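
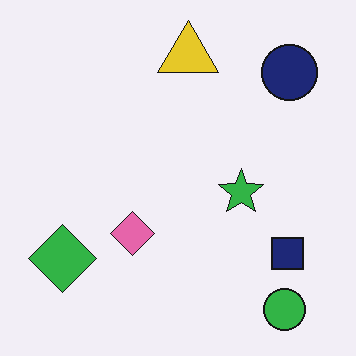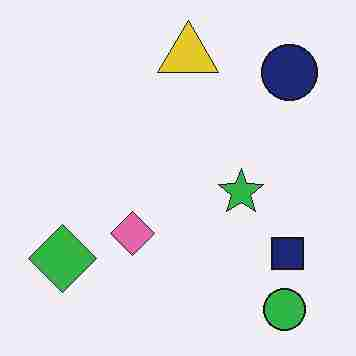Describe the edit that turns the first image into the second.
Heavily JPEG-compressed with obvious blocking artifacts.

Blocky 8×8 compression artifacts appear around shape edges and the flat background shows ringing — characteristic JPEG degradation.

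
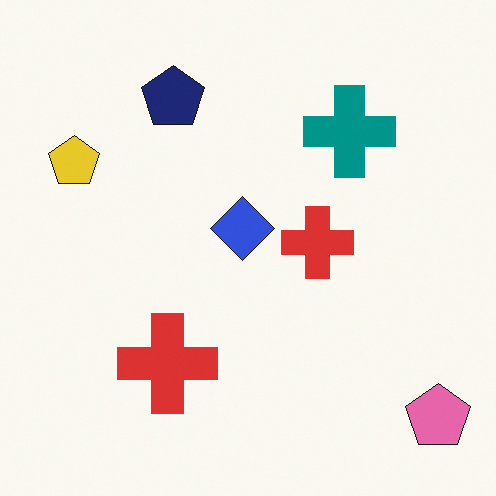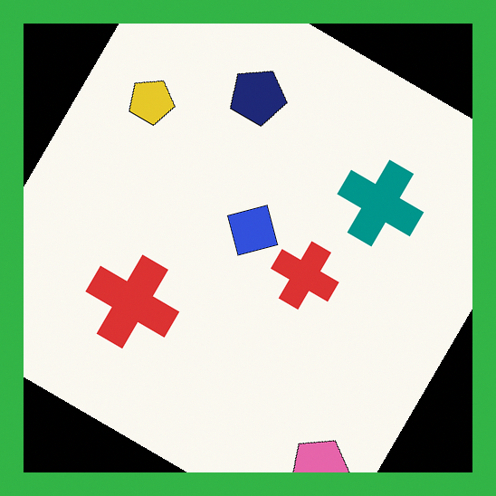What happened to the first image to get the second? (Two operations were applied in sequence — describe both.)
The second image is the first rotated clockwise by a large amount — several tens of degrees, then framed with a green border.

Every shape is tilted by the same angle and the image corners show triangular fill wedges — a whole-image rotation by a non-right angle. A solid green frame runs around the edge of the second image, with the content slightly shrunk inside it.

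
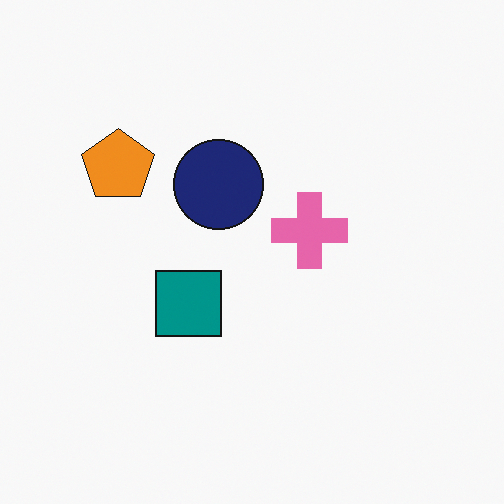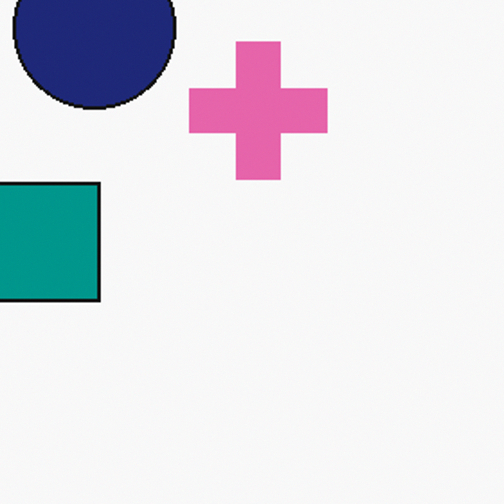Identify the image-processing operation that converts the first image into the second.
The image was cropped to a noticeably smaller region and rescaled.

The visible shapes are larger and the field of view is narrower; shapes near the original edges may be partly or wholly outside the frame — a crop-and-rescale.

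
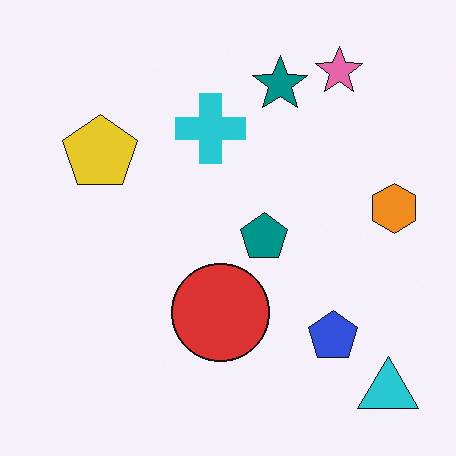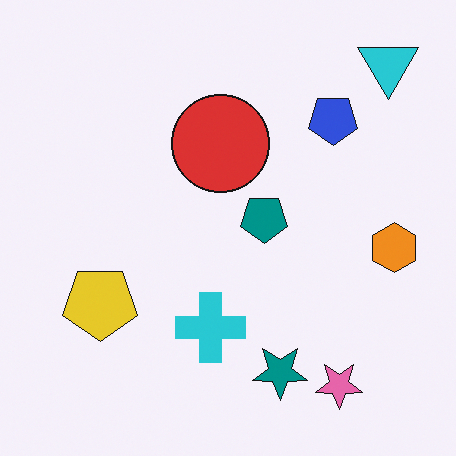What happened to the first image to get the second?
It was flipped vertically (top ↔ bottom).

The cyan triangle is in the bottom-right of the first image and the top-right of the second — shapes on opposite sides of the horizontal midline have swapped in a mirror flip.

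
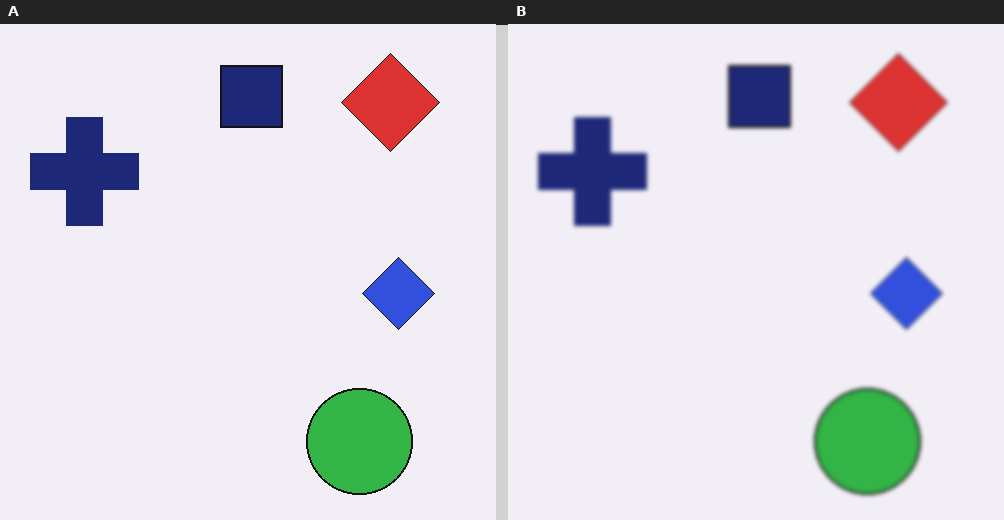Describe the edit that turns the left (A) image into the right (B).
Given a subtle gaussian blur.

Shape edges and outlines are uniformly softened across the whole image.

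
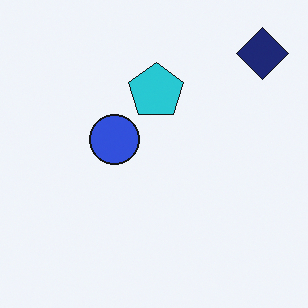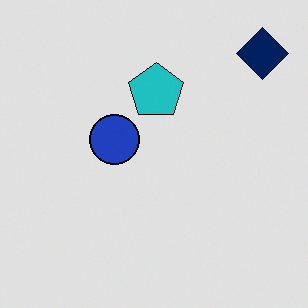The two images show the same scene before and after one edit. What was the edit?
Moderately posterized.

Each flat color has snapped to a coarser quantized level — most visibly, the near-white background has dropped to a flat grey.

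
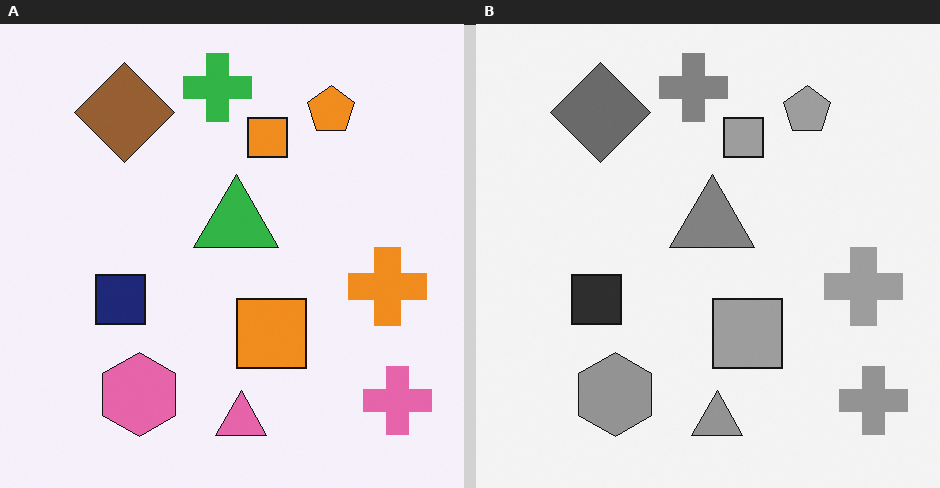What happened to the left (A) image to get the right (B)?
This is the original image converted to grayscale.

All color is removed — every shape is now a shade of grey.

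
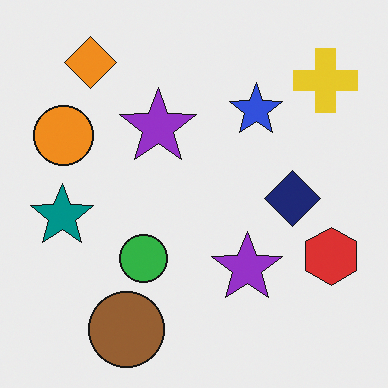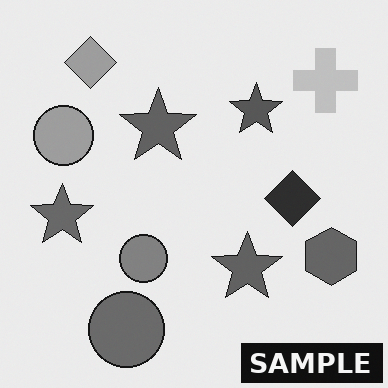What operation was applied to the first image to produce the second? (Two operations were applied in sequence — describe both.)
The second image is the first converted to grayscale, then watermarked with the text "SAMPLE" in the lower-right corner.

All color is removed — every shape is now a shade of grey. A dark label reading "SAMPLE" appears in the lower-right corner.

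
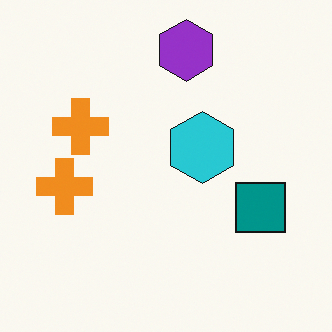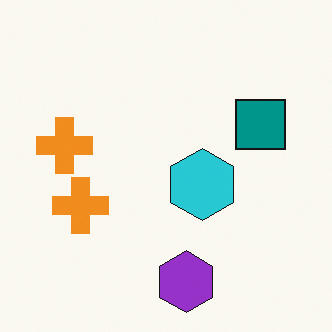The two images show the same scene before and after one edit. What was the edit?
The transformation is: flipped vertically (top ↔ bottom).

The purple hexagon is in the top of the first image and the bottom of the second — shapes on opposite sides of the horizontal midline have swapped in a mirror flip.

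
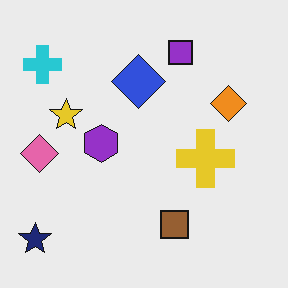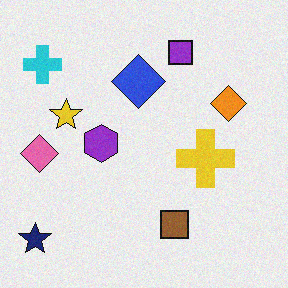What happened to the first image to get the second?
It was degraded with a light layer of grain.

Random speckle covers the whole image, including the flat background.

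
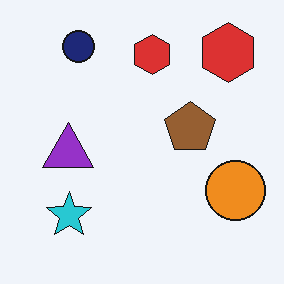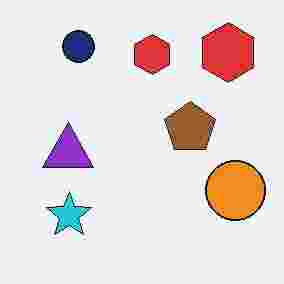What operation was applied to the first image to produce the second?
This is the original image degraded with heavy JPEG compression.

Blocky 8×8 compression artifacts appear around shape edges and the flat background shows ringing — characteristic JPEG degradation.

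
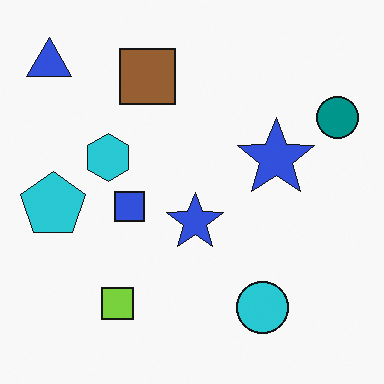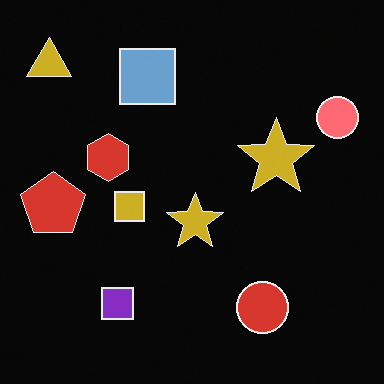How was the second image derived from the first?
It was color-inverted (negative).

The light background has become dark and every shape's color is its complement — a photographic negative.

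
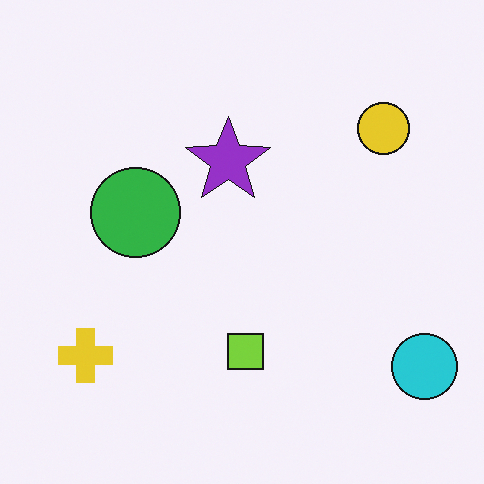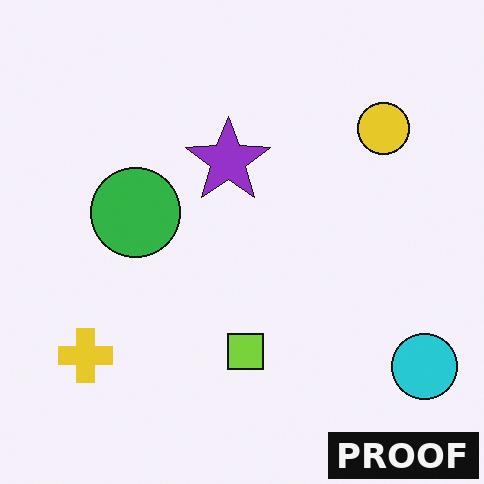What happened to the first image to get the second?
Watermarked with the text "PROOF" in the lower-right corner.

A dark label reading "PROOF" appears in the lower-right corner.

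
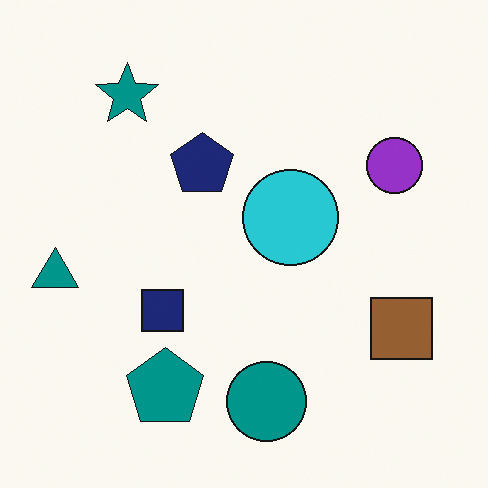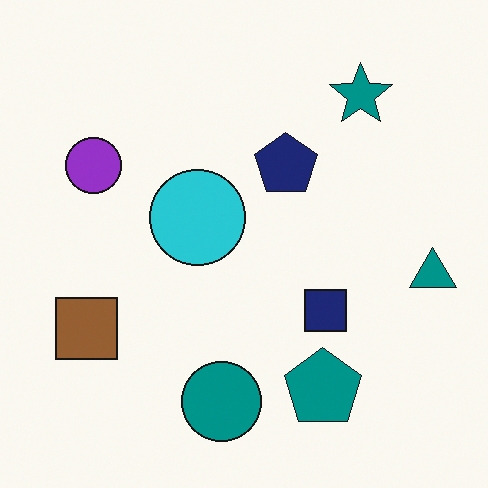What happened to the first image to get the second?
The transformation is: flipped horizontally (left ↔ right).

The teal triangle is in the left of the first image and the right of the second — shapes on opposite sides of the vertical midline have swapped in a mirror flip.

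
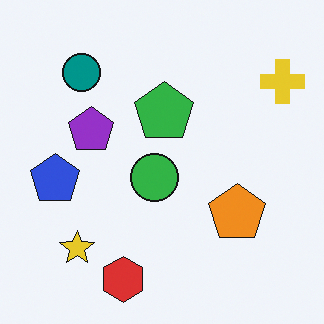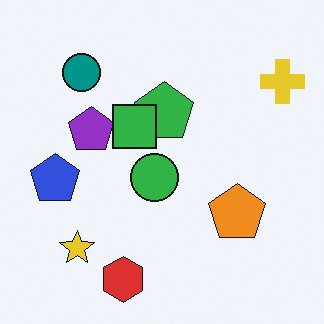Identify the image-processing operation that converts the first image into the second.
This is the original image overlaid with an additional green square.

A green square appears in the second image that is absent from the first.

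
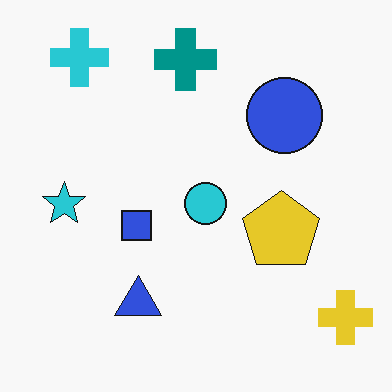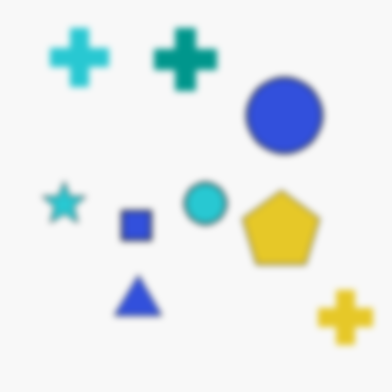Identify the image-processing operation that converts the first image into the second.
Noticeably gaussian-blurred.

Shape edges and outlines are uniformly softened across the whole image.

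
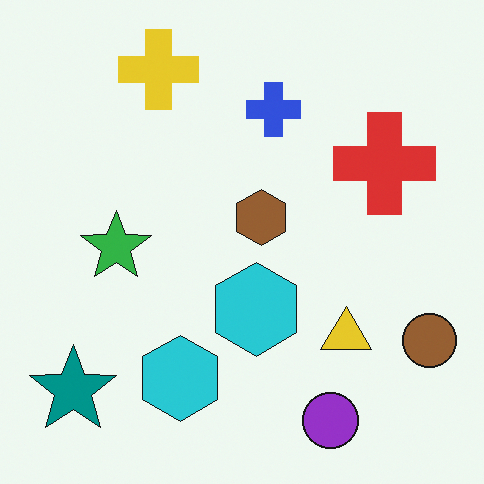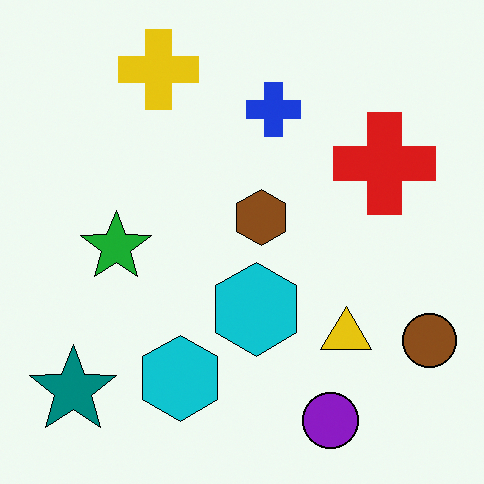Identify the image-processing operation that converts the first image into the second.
This is the original image given slightly increased contrast.

Tones are pushed away from mid-grey across the whole image — a global contrast change.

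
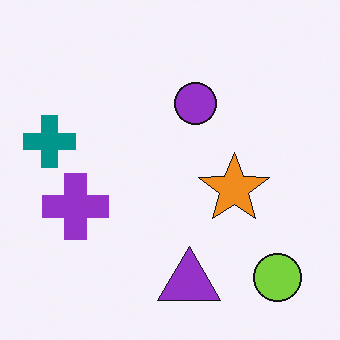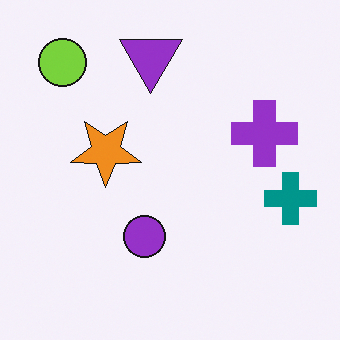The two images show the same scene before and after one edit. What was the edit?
The transformation is: rotated 180°.

The lime circle sits in the bottom-right of the first image and the top-left of the second — consistent with a whole-image 180° rotation.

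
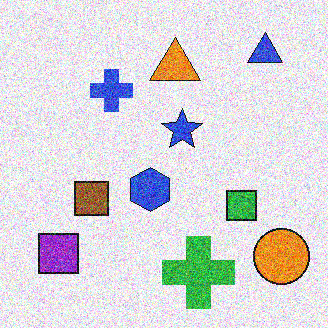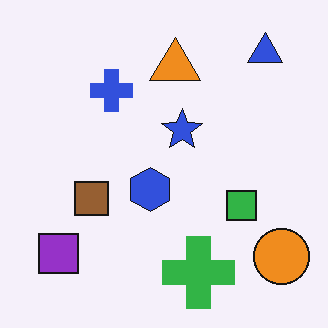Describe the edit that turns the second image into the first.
The transformation is: degraded with a thick layer of grain.

Random speckle covers the whole image, including the flat background.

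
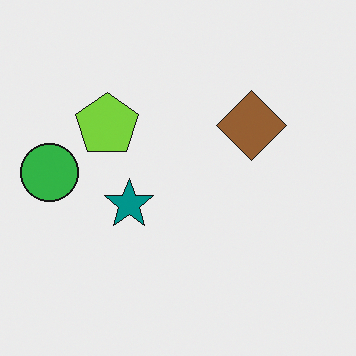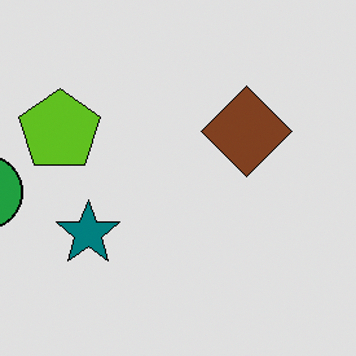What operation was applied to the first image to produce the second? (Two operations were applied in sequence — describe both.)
The second image is the first posterized to a reduced palette, then cropped to a modestly smaller region and rescaled.

Each flat color has snapped to a coarser quantized level — most visibly, the near-white background has dropped to a flat grey. The visible shapes are larger and the field of view is narrower; shapes near the original edges may be partly or wholly outside the frame — a crop-and-rescale.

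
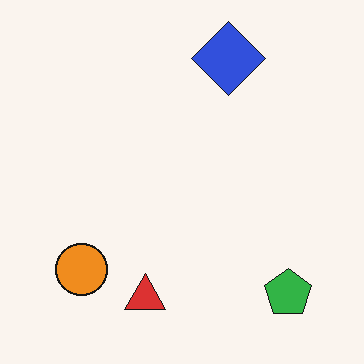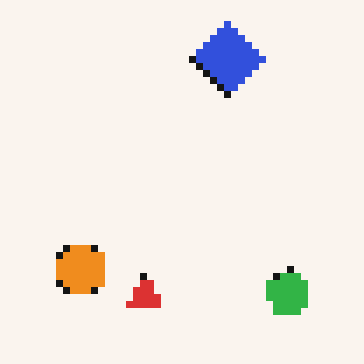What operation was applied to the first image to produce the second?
The second image is the first pixelated into visible square blocks.

Shapes are reduced to large square blocks; fine edges and outlines are lost — a downscale-then-upscale (mosaic) effect.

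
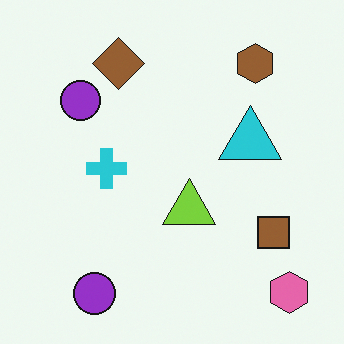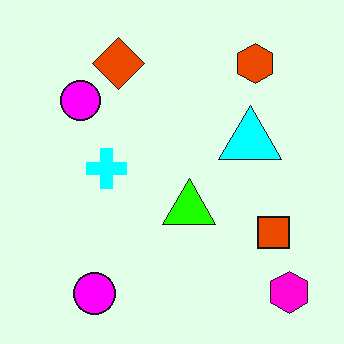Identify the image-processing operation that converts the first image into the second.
Made much more vivid (saturation change).

All colors are more vivid — a global saturation change.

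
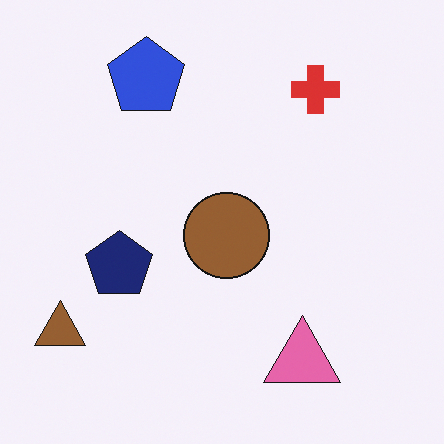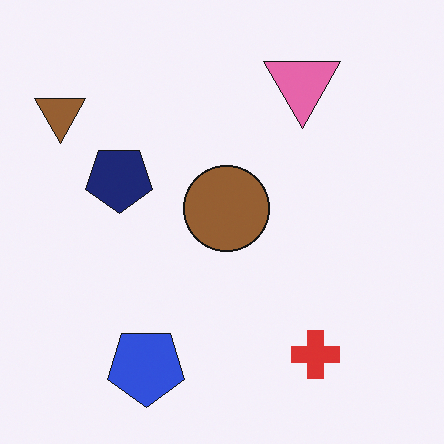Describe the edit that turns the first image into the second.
It was flipped vertically (top ↔ bottom).

The blue pentagon is in the top-left of the first image and the bottom-left of the second — shapes on opposite sides of the horizontal midline have swapped in a mirror flip.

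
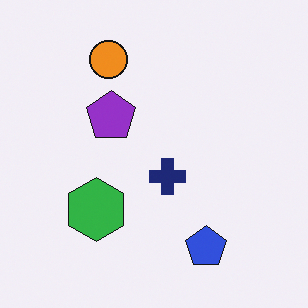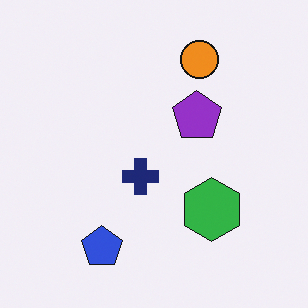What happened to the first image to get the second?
The image was flipped horizontally (left ↔ right).

The green hexagon is in the bottom-left of the first image and the bottom-right of the second — shapes on opposite sides of the vertical midline have swapped in a mirror flip.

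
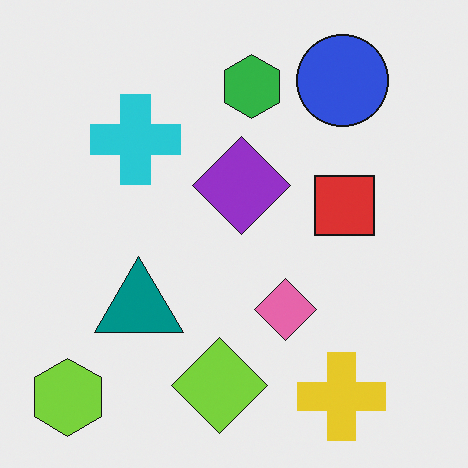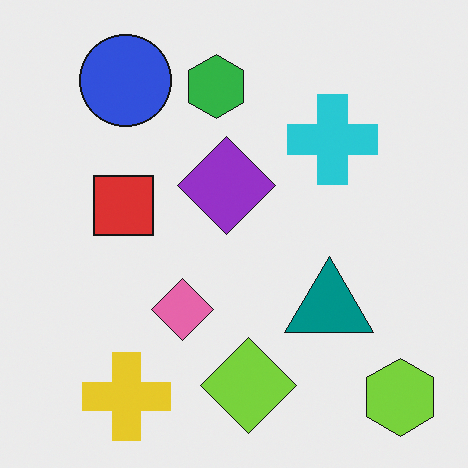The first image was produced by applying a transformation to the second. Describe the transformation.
This is the original image flipped horizontally (left ↔ right).

The lime hexagon is in the bottom-right of the second image and the bottom-left of the first — shapes on opposite sides of the vertical midline have swapped in a mirror flip.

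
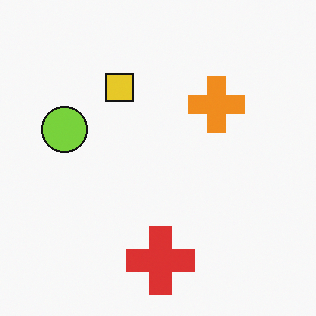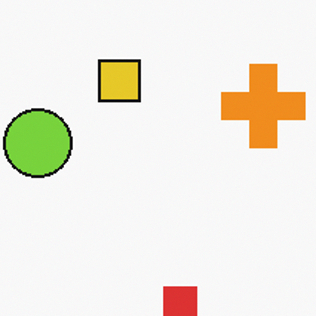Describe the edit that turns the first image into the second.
Cropped to a modestly smaller region and rescaled.

The visible shapes are larger and the field of view is narrower; shapes near the original edges may be partly or wholly outside the frame — a crop-and-rescale.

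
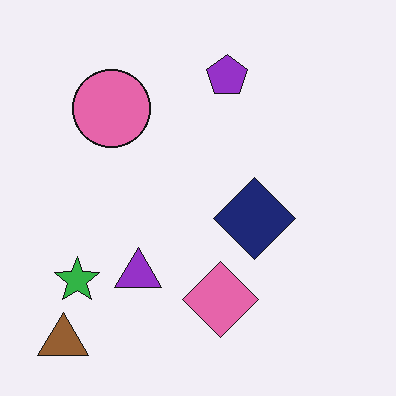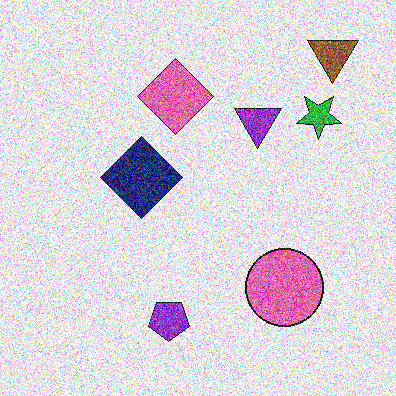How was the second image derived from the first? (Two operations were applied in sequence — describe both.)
The second image is the first rotated 180°, then degraded with heavy additive noise.

The brown triangle sits in the bottom-left of the first image and the top-right of the second — consistent with a whole-image 180° rotation. Random speckle covers the whole image, including the flat background.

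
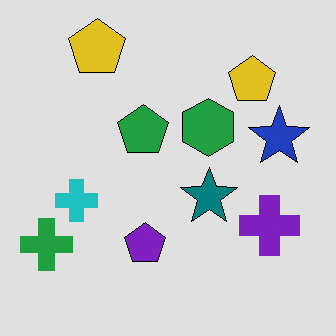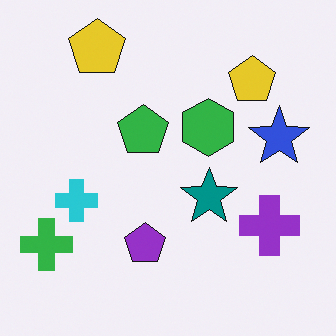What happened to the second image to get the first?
This is the original image moderately posterized.

Each flat color has snapped to a coarser quantized level — most visibly, the near-white background has dropped to a flat grey.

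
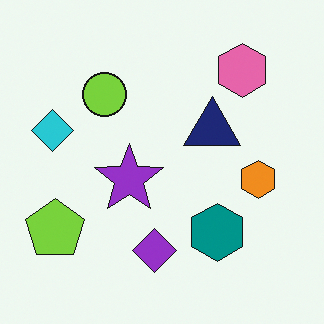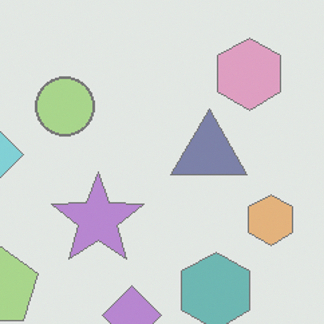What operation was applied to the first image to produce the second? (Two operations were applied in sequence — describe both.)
This is the original image cropped to a modestly smaller region and rescaled, then given much lower contrast.

The visible shapes are larger and the field of view is narrower; shapes near the original edges may be partly or wholly outside the frame — a crop-and-rescale. Tones are pushed toward mid-grey across the whole image — a global contrast change.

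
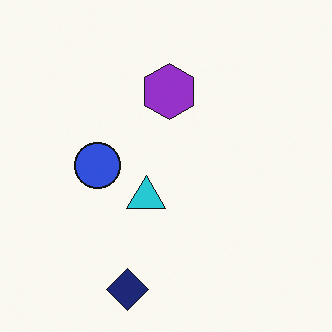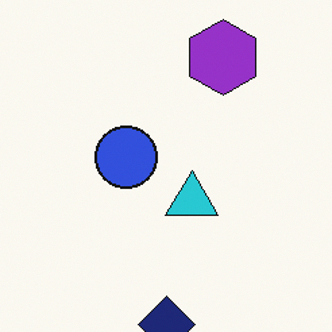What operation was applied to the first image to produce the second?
Cropped slightly and scaled back up.

The visible shapes are larger and the field of view is narrower; shapes near the original edges may be partly or wholly outside the frame — a crop-and-rescale.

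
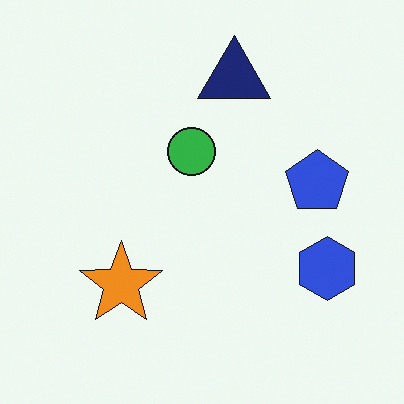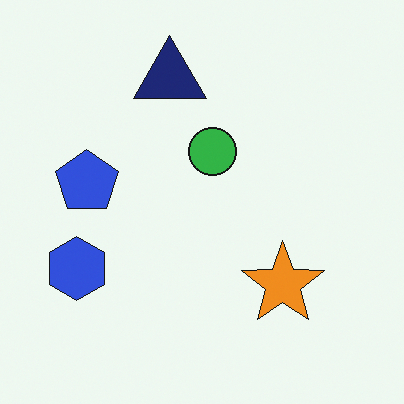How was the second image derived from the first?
The transformation is: flipped horizontally (left ↔ right).

The blue hexagon is in the right of the first image and the left of the second — shapes on opposite sides of the vertical midline have swapped in a mirror flip.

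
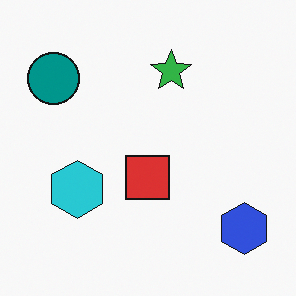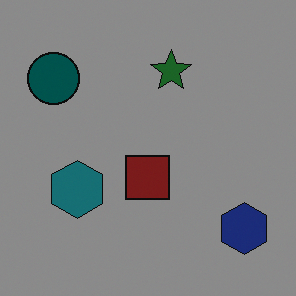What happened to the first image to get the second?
Noticeably darkened.

Every pixel — background and shapes alike — is uniformly darkened.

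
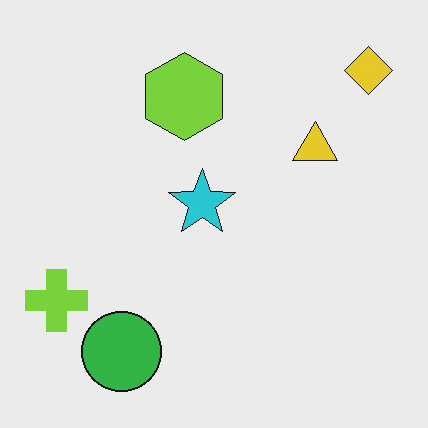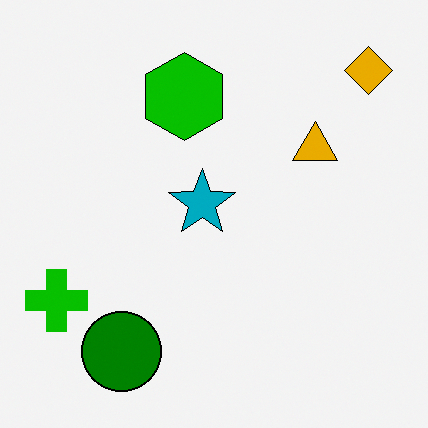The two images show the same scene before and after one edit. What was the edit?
The second image is the first boosted in contrast.

Tones are pushed away from mid-grey across the whole image — a global contrast change.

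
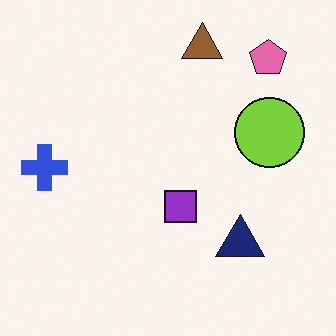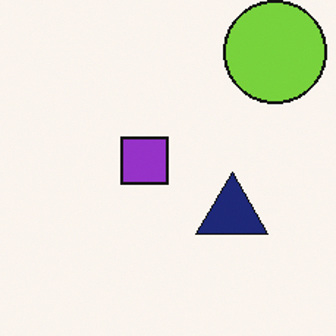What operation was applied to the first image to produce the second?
It was cropped slightly and scaled back up.

The visible shapes are larger and the field of view is narrower; shapes near the original edges may be partly or wholly outside the frame — a crop-and-rescale.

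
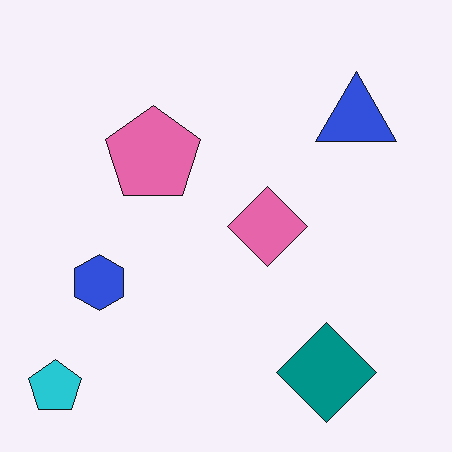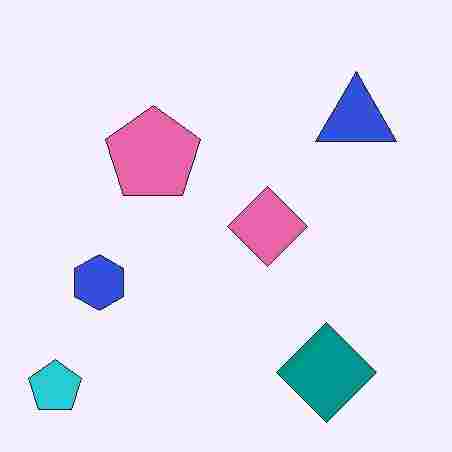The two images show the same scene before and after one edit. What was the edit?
This is the original image degraded with heavy JPEG compression.

Blocky 8×8 compression artifacts appear around shape edges and the flat background shows ringing — characteristic JPEG degradation.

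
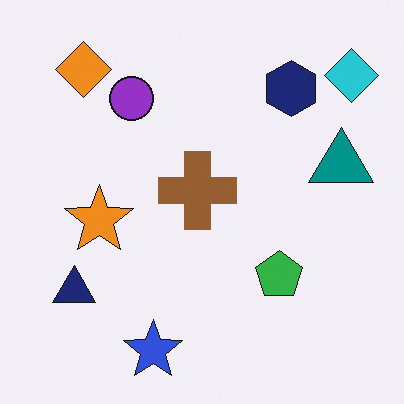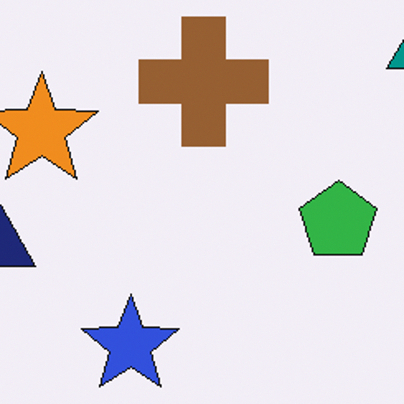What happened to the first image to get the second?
This is the original image cropped to a noticeably smaller region and rescaled.

The visible shapes are larger and the field of view is narrower; shapes near the original edges may be partly or wholly outside the frame — a crop-and-rescale.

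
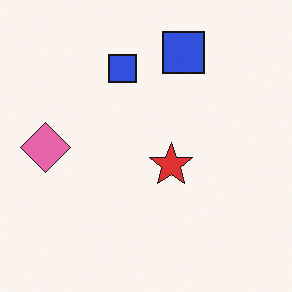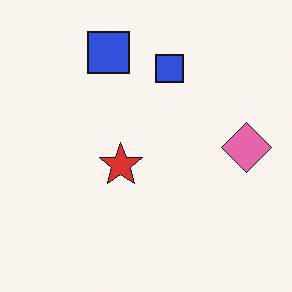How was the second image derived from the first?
It was flipped horizontally (left ↔ right).

The pink diamond is in the left of the first image and the right of the second — shapes on opposite sides of the vertical midline have swapped in a mirror flip.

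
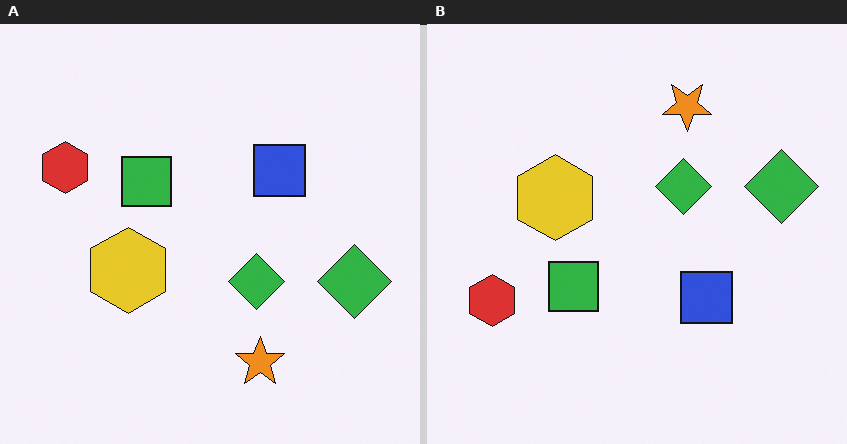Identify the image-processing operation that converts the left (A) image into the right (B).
Flipped vertically (top ↔ bottom).

The orange star is in the bottom of the left (A) image and the top of the right (B) — shapes on opposite sides of the horizontal midline have swapped in a mirror flip.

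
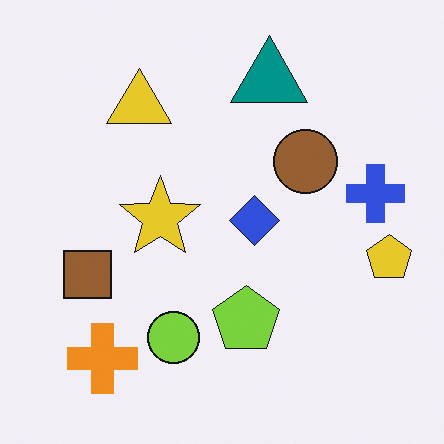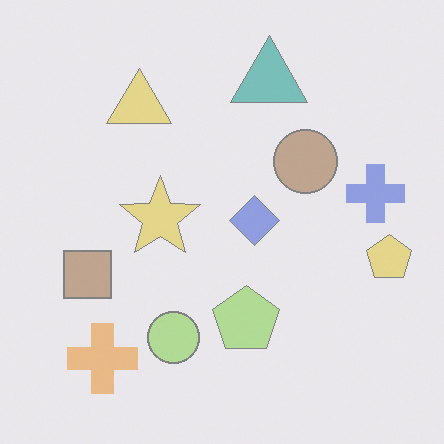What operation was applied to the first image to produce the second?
The second image is the first given much lower contrast.

Tones are pushed toward mid-grey across the whole image — a global contrast change.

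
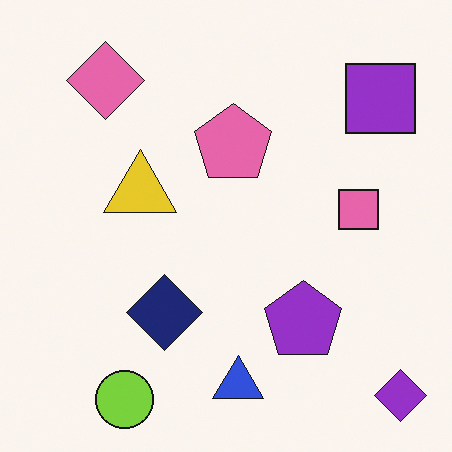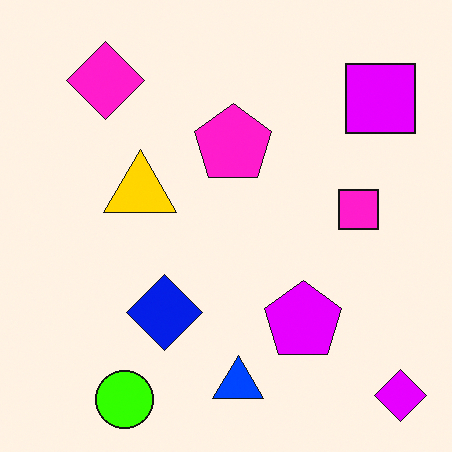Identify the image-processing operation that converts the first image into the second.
The transformation is: heavily oversaturated.

All colors are more vivid — a global saturation change.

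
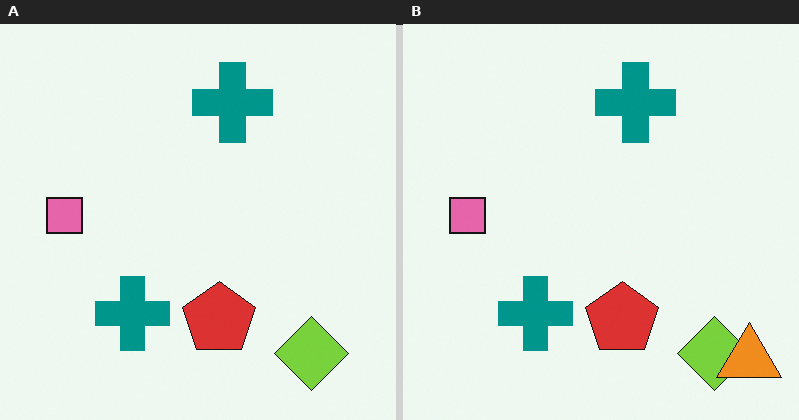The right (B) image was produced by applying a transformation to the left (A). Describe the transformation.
This is the original image overlaid with an additional orange triangle.

An orange triangle appears in the right (B) image that is absent from the left (A).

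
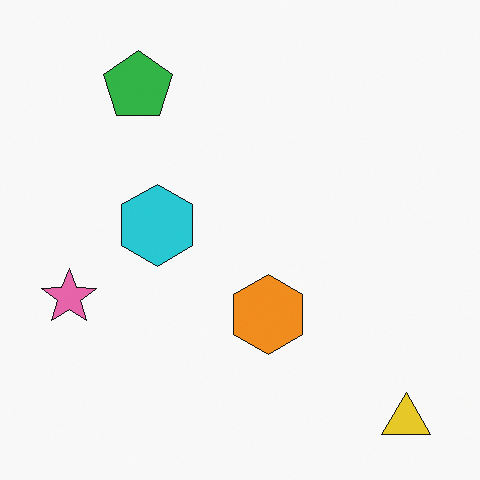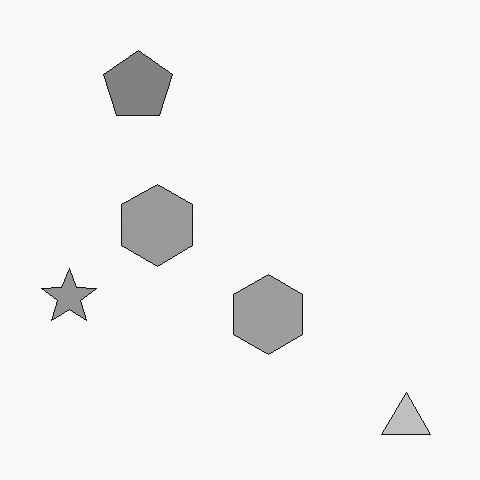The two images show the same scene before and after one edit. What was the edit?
The image was converted to grayscale.

All color is removed — every shape is now a shade of grey.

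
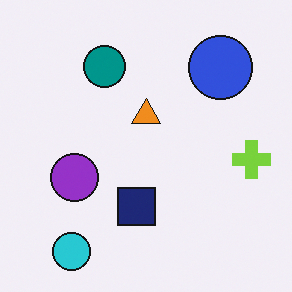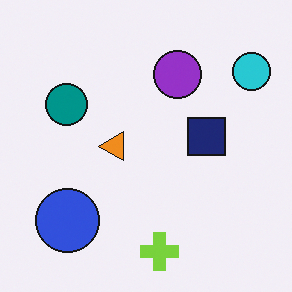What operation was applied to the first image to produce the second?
The second image is the first transposed (reflected across the top-left ↔ bottom-right diagonal).

Shapes have swapped their row and column positions — what was in the top-right is now in the bottom-left — a diagonal reflection.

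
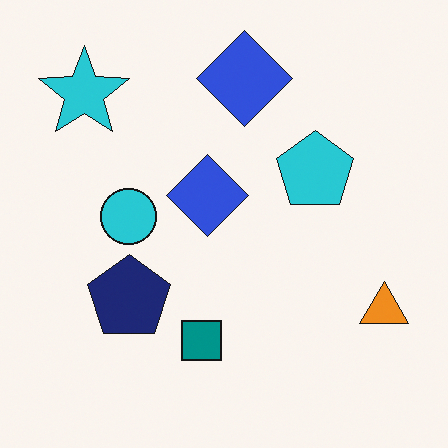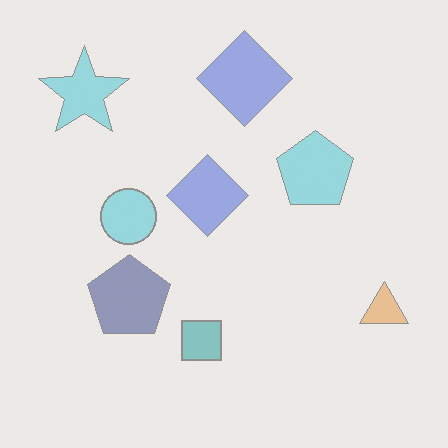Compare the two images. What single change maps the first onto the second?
The image was washed out (contrast reduced).

Tones are pushed toward mid-grey across the whole image — a global contrast change.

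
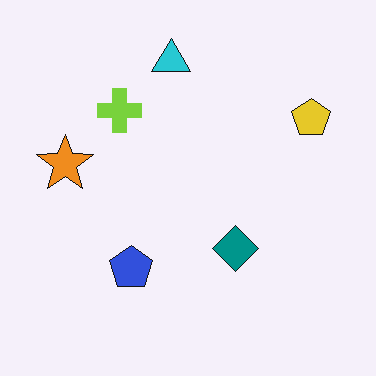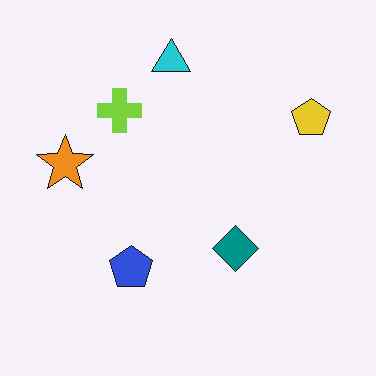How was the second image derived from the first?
The transformation is: given moderate JPEG compression.

Blocky 8×8 compression artifacts appear around shape edges and the flat background shows ringing — characteristic JPEG degradation.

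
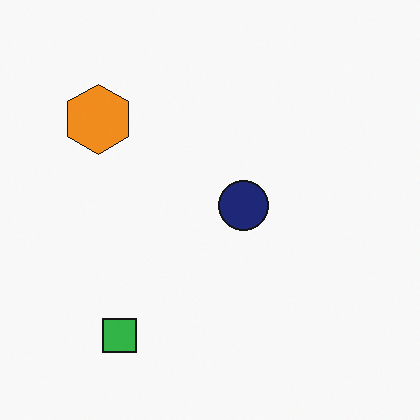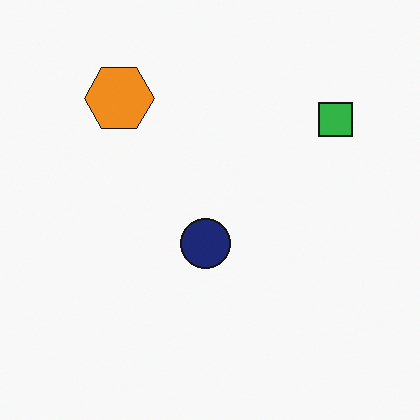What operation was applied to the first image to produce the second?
Transposed (reflected across the top-left ↔ bottom-right diagonal).

Shapes have swapped their row and column positions — what was in the top-right is now in the bottom-left — a diagonal reflection.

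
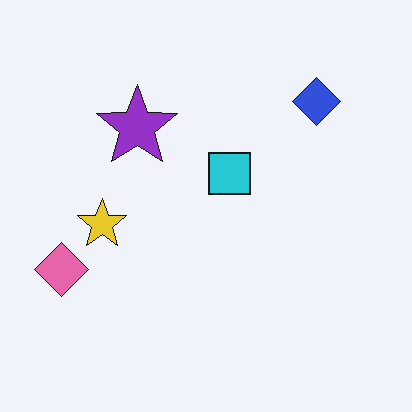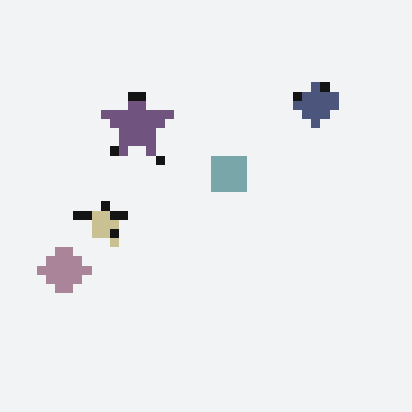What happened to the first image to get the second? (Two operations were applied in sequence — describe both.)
This is the original image coarsely pixelated, then heavily desaturated.

Shapes are reduced to large square blocks; fine edges and outlines are lost — a downscale-then-upscale (mosaic) effect. All colors are more muted and greyish — a global saturation change.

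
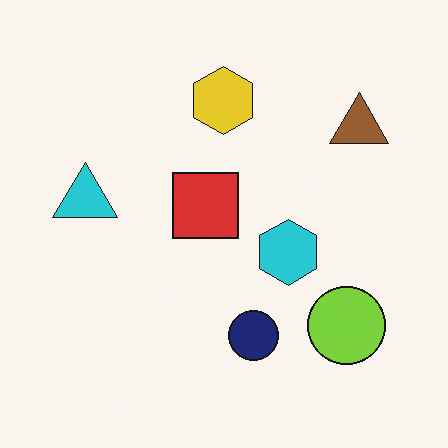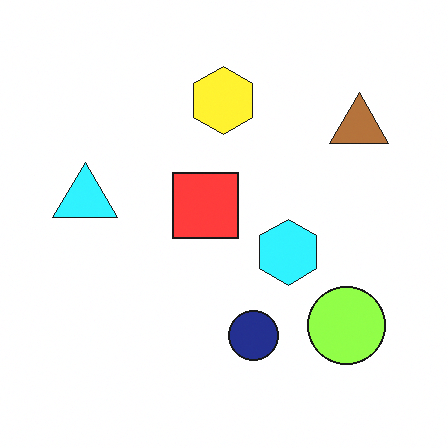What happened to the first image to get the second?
This is the original image slightly brightened.

Every pixel — background and shapes alike — is uniformly brightened.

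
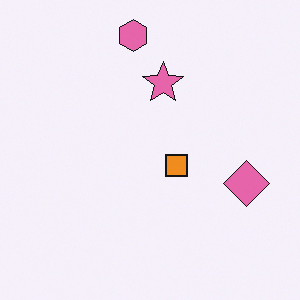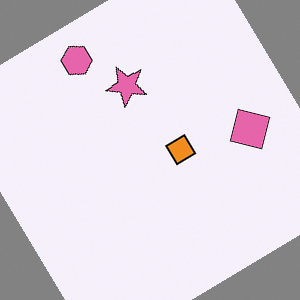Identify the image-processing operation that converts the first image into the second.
The second image is the first rotated counter-clockwise by a large amount — several tens of degrees.

Every shape is tilted by the same angle and the image corners show triangular fill wedges — a whole-image rotation by a non-right angle.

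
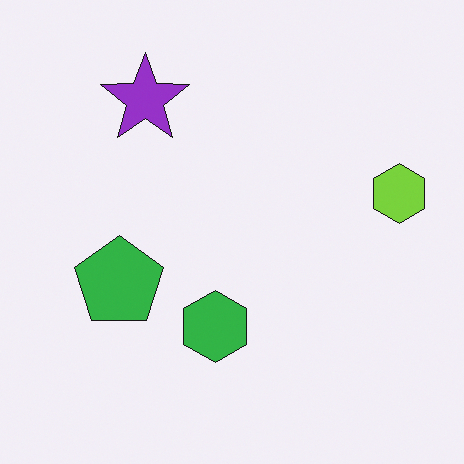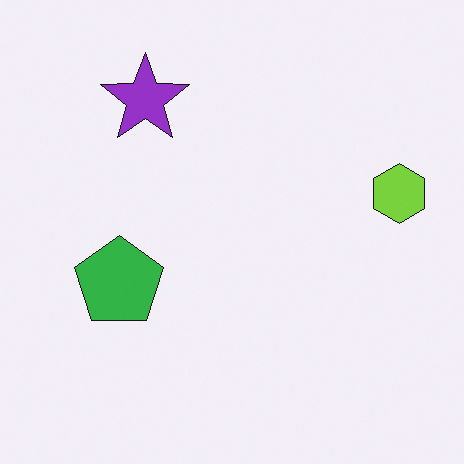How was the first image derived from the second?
The first image is the second overlaid with an additional green hexagon.

A green hexagon appears in the first image that is absent from the second.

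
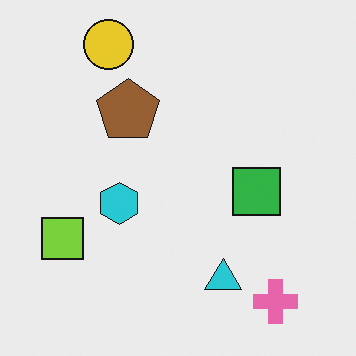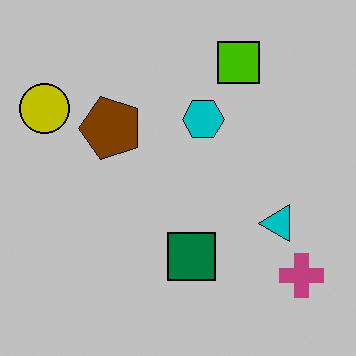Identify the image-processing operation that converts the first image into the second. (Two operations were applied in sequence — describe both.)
The image was heavily posterized to just a handful of flat colors, then transposed (reflected across the top-left ↔ bottom-right diagonal).

Each flat color has snapped to a coarser quantized level — most visibly, the near-white background has dropped to a flat grey. Shapes have swapped their row and column positions — what was in the top-right is now in the bottom-left — a diagonal reflection.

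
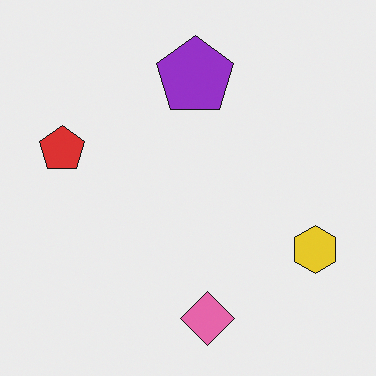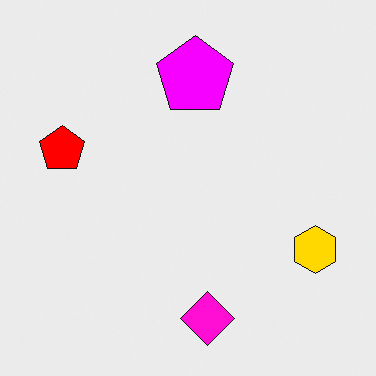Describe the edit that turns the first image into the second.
The transformation is: made much more vivid (saturation change).

All colors are more vivid — a global saturation change.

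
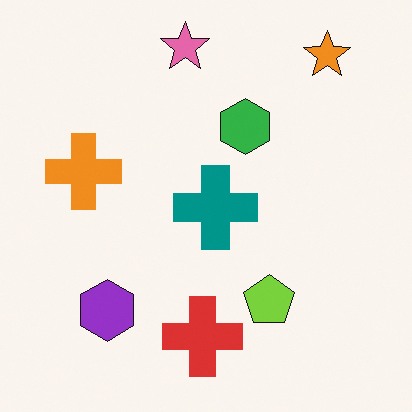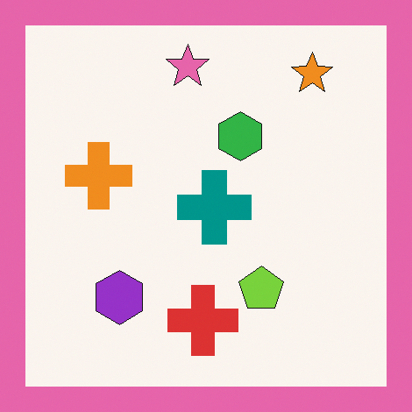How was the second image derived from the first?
The second image is the first framed with a pink border.

A solid pink frame runs around the edge of the second image, with the content slightly shrunk inside it.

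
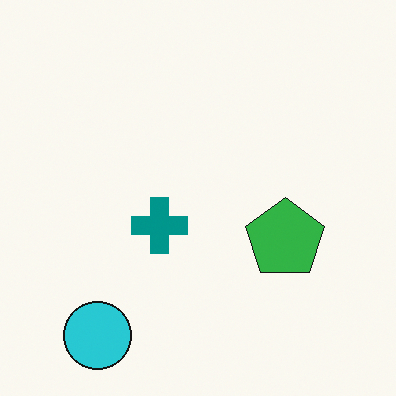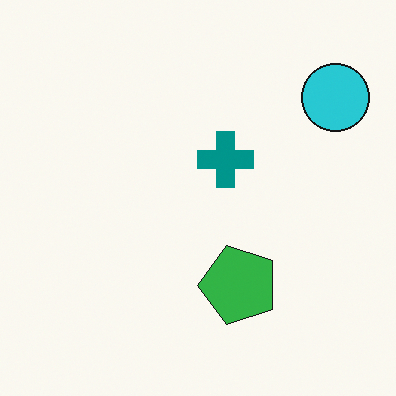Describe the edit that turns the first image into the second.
The second image is the first transposed (reflected across the top-left ↔ bottom-right diagonal).

Shapes have swapped their row and column positions — what was in the top-right is now in the bottom-left — a diagonal reflection.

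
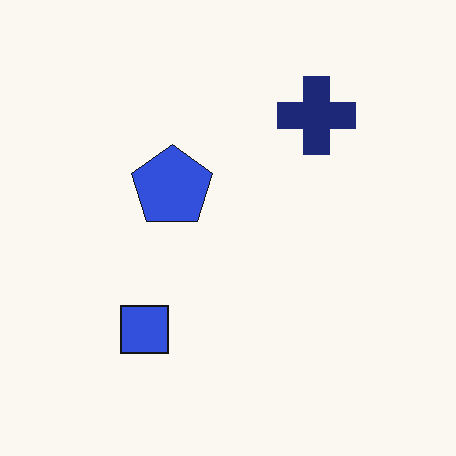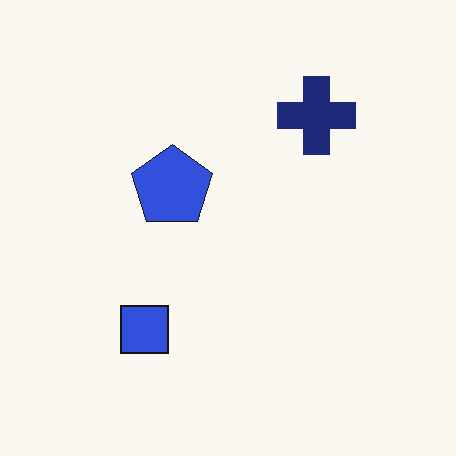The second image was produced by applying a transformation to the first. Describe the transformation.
The image was given moderate JPEG compression.

Blocky 8×8 compression artifacts appear around shape edges and the flat background shows ringing — characteristic JPEG degradation.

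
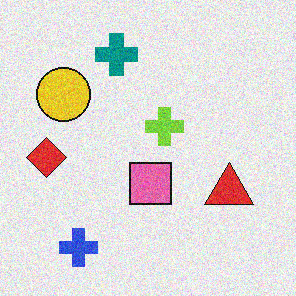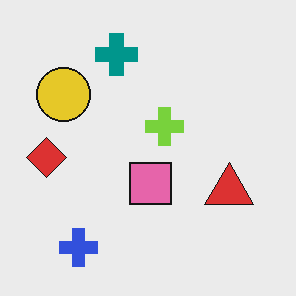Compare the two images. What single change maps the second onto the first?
This is the original image degraded with moderate additive noise.

Random speckle covers the whole image, including the flat background.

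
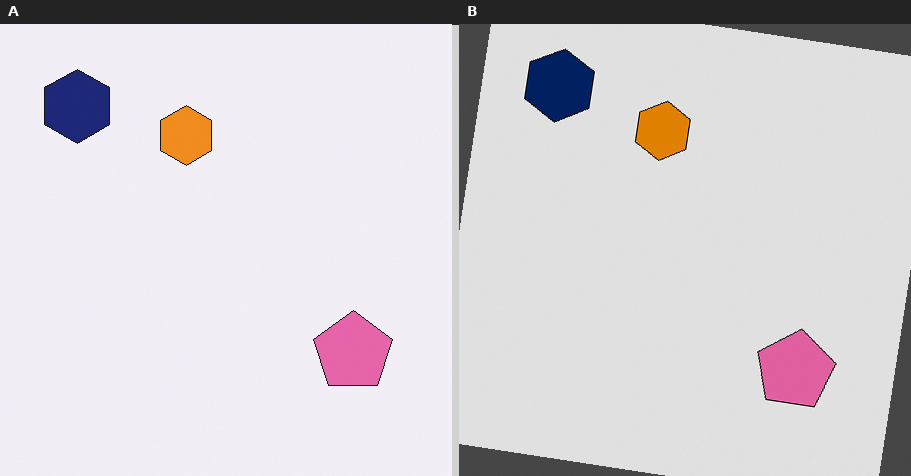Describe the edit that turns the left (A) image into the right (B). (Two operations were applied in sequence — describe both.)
This is the original image moderately posterized, then rotated clockwise by a few degrees.

Each flat color has snapped to a coarser quantized level — most visibly, the near-white background has dropped to a flat grey. Every shape is tilted by the same angle and the image corners show triangular fill wedges — a whole-image rotation by a non-right angle.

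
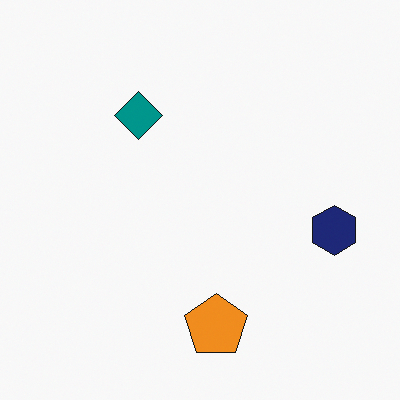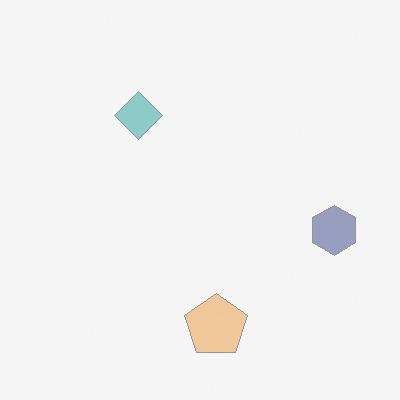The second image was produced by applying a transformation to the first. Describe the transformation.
Given much lower contrast.

Tones are pushed toward mid-grey across the whole image — a global contrast change.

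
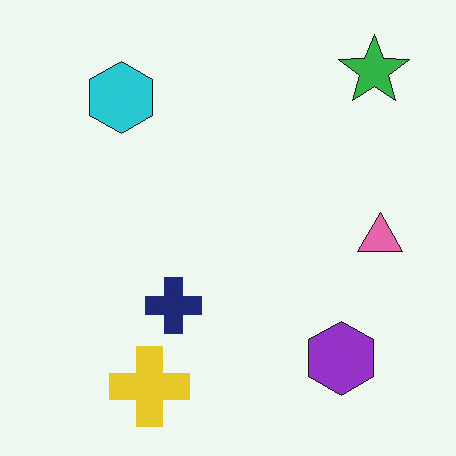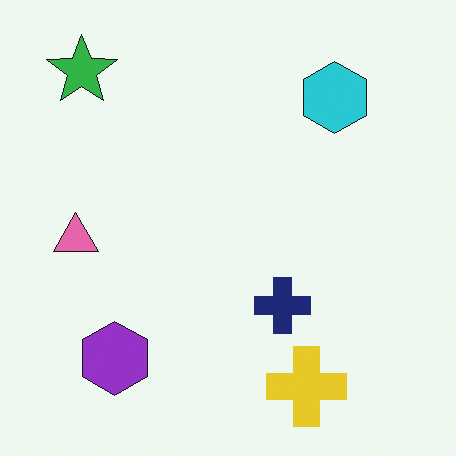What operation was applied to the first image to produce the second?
The image was flipped horizontally (left ↔ right).

The pink triangle is in the right of the first image and the left of the second — shapes on opposite sides of the vertical midline have swapped in a mirror flip.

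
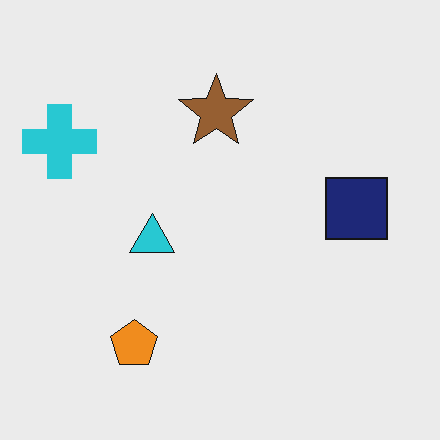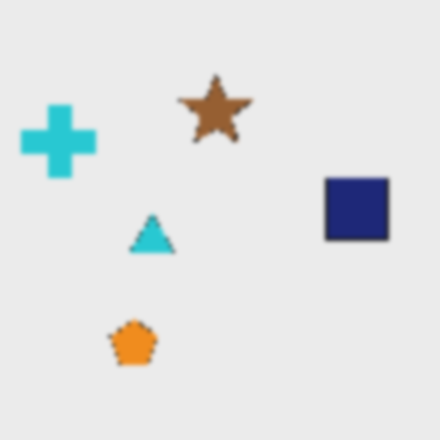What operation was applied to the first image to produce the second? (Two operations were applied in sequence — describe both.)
The transformation is: lightly pixelated (a mild mosaic effect), then slightly softened.

Shapes are reduced to large square blocks; fine edges and outlines are lost — a downscale-then-upscale (mosaic) effect. Shape edges and outlines are uniformly softened across the whole image.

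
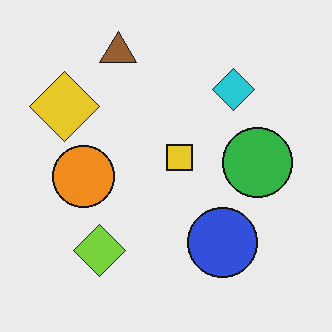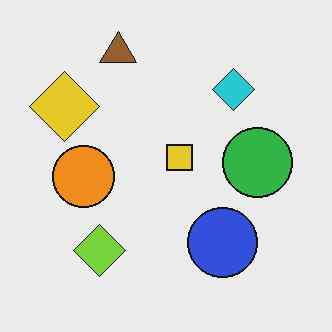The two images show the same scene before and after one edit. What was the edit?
The transformation is: JPEG-compressed with visible artifacts.

Blocky 8×8 compression artifacts appear around shape edges and the flat background shows ringing — characteristic JPEG degradation.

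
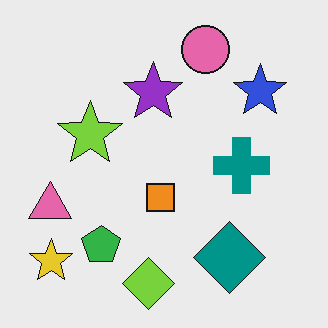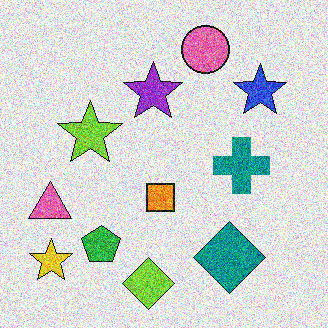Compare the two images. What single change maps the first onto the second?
The second image is the first degraded with strong gaussian noise.

Random speckle covers the whole image, including the flat background.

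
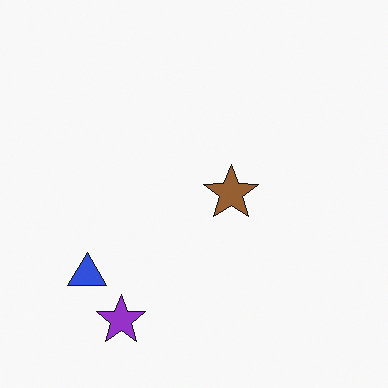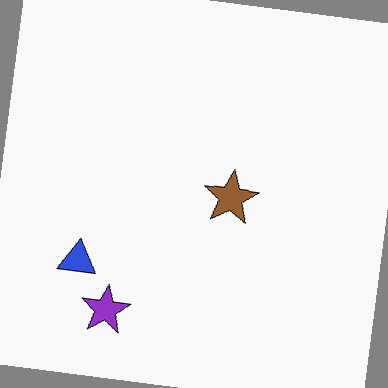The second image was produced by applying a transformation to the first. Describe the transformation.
Rotated clockwise by a small amount.

Every shape is tilted by the same angle and the image corners show triangular fill wedges — a whole-image rotation by a non-right angle.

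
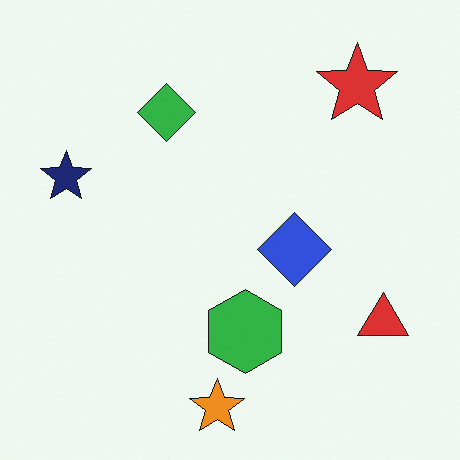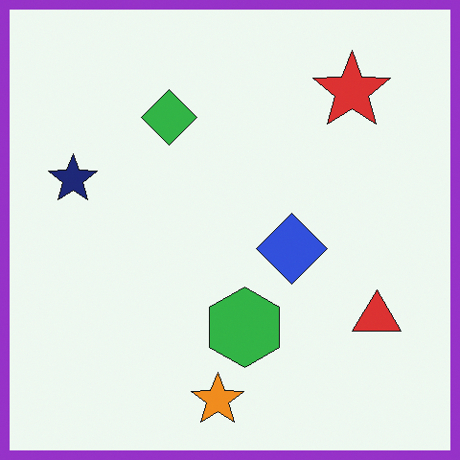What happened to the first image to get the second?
The image was framed with a purple border.

A solid purple frame runs around the edge of the second image, with the content slightly shrunk inside it.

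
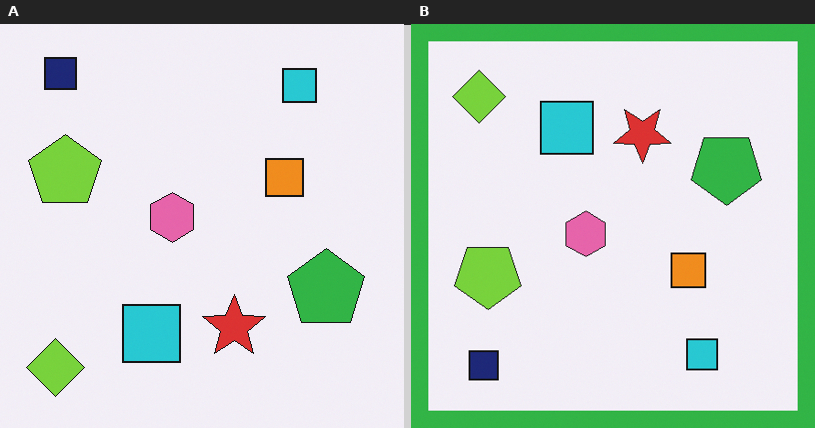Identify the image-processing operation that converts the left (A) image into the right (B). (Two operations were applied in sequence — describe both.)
The right (B) image is the left (A) flipped vertically (top ↔ bottom), then framed with a green border.

The navy square is in the top-left of the left (A) image and the bottom-left of the right (B) — shapes on opposite sides of the horizontal midline have swapped in a mirror flip. A solid green frame runs around the edge of the right (B) image, with the content slightly shrunk inside it.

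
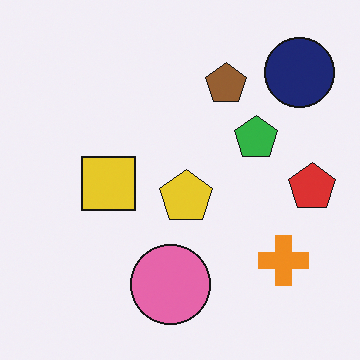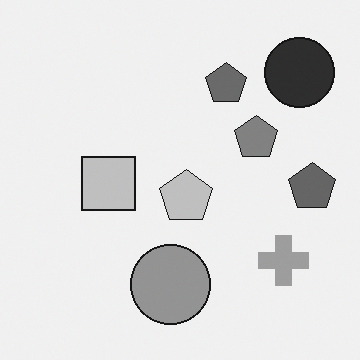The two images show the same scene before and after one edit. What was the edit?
The image was converted to grayscale.

All color is removed — every shape is now a shade of grey.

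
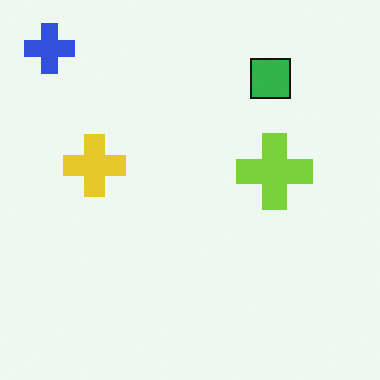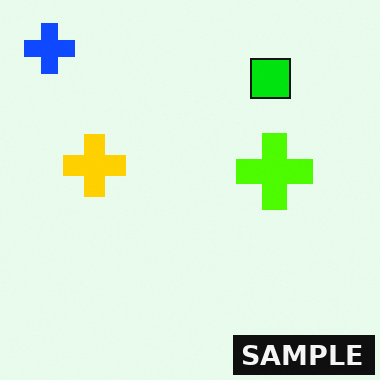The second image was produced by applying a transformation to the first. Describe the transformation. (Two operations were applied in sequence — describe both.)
The transformation is: made much more vivid (saturation change), then watermarked with the text "SAMPLE" in the lower-right corner.

All colors are more vivid — a global saturation change. A dark label reading "SAMPLE" appears in the lower-right corner.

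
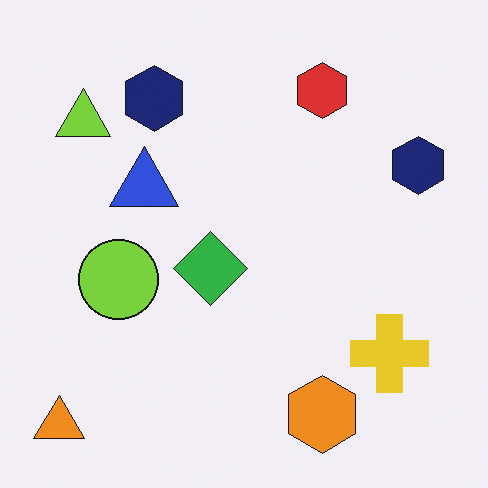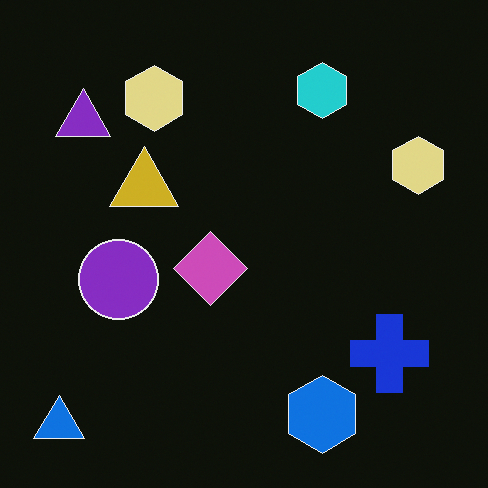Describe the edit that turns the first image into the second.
Color-inverted (negative).

The light background has become dark and every shape's color is its complement — a photographic negative.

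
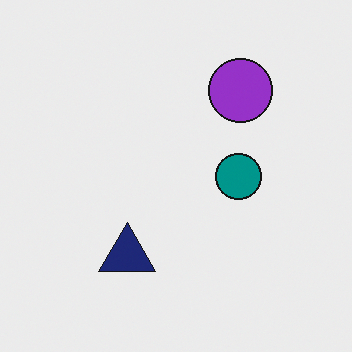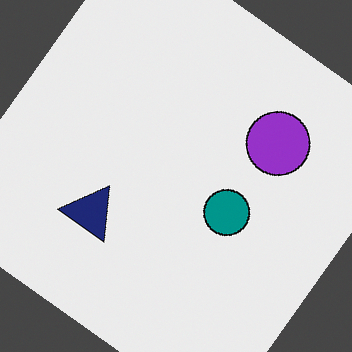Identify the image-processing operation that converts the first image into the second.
The image was rotated clockwise by a large amount — several tens of degrees.

Every shape is tilted by the same angle and the image corners show triangular fill wedges — a whole-image rotation by a non-right angle.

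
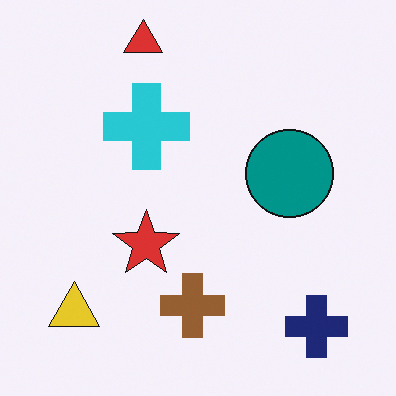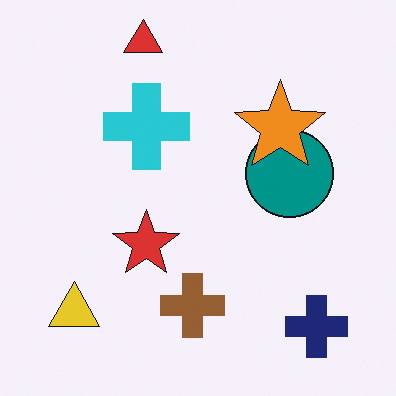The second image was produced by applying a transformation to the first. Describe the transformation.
The second image is the first overlaid with an additional orange star.

An orange star appears in the second image that is absent from the first.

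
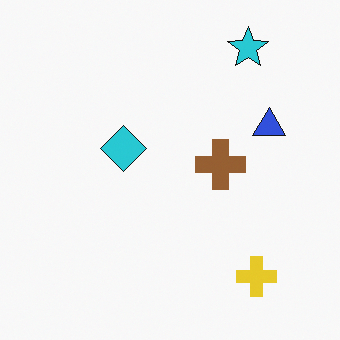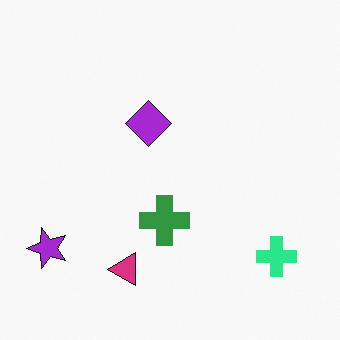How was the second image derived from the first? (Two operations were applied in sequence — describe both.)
The transformation is: transposed (reflected across the top-left ↔ bottom-right diagonal), then hue-shifted noticeably.

Shapes have swapped their row and column positions — what was in the top-right is now in the bottom-left — a diagonal reflection. Every shape's color has rotated by the same amount around the hue wheel — a uniform hue shift.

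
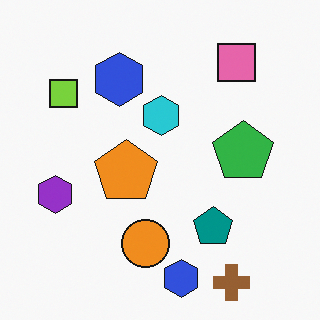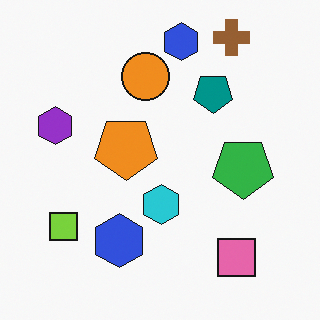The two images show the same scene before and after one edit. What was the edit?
The second image is the first flipped vertically (top ↔ bottom).

The brown cross is in the bottom-right of the first image and the top-right of the second — shapes on opposite sides of the horizontal midline have swapped in a mirror flip.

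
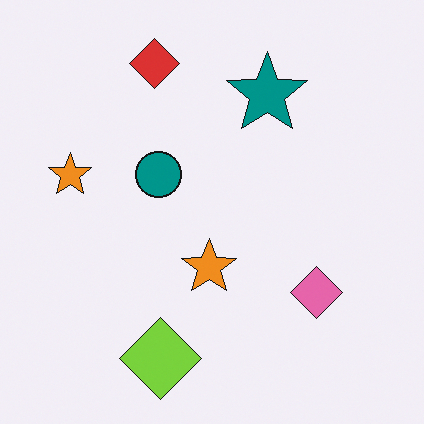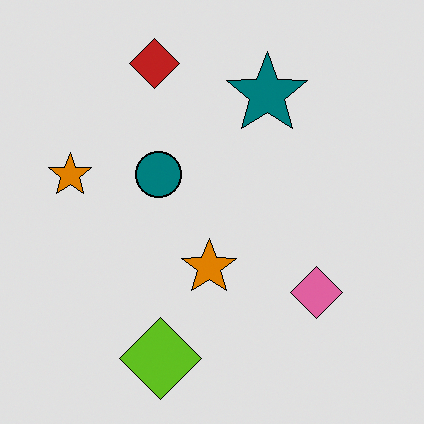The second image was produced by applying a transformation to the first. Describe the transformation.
The second image is the first moderately posterized.

Each flat color has snapped to a coarser quantized level — most visibly, the near-white background has dropped to a flat grey.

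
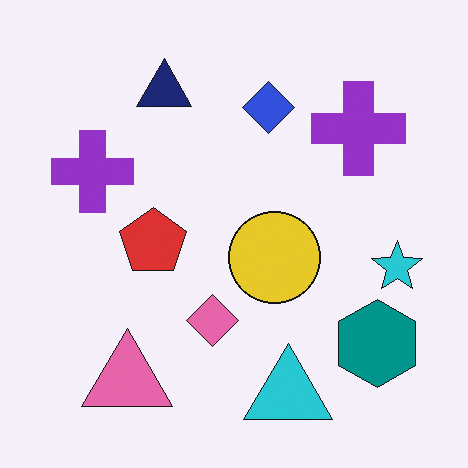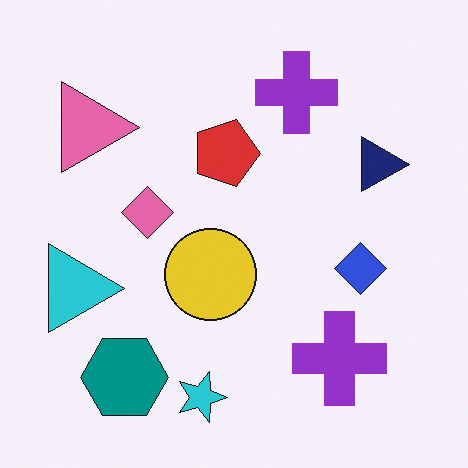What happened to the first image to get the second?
The image was rotated 90° clockwise.

The pink triangle sits in the bottom-left of the first image and the top-left of the second — consistent with a whole-image 90° clockwise rotation.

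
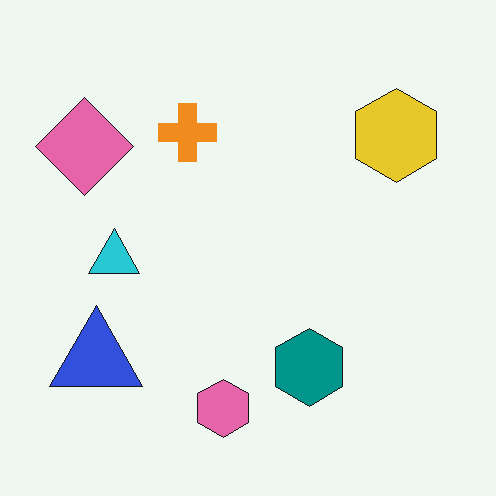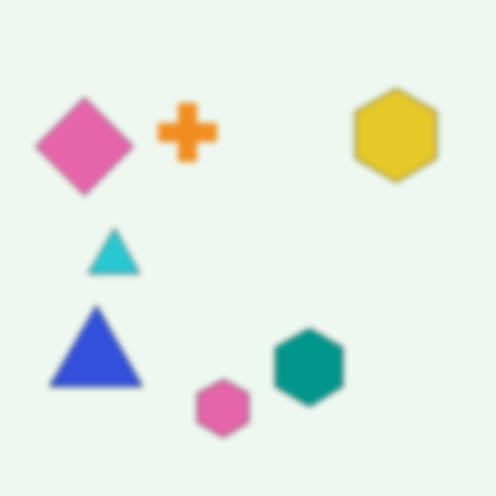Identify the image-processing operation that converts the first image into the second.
This is the original image noticeably gaussian-blurred.

Shape edges and outlines are uniformly softened across the whole image.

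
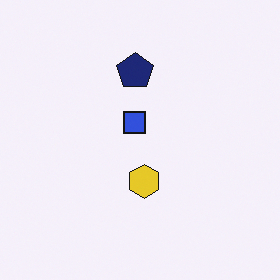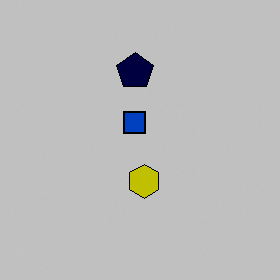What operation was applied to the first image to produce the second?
The image was aggressively posterized.

Each flat color has snapped to a coarser quantized level — most visibly, the near-white background has dropped to a flat grey.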